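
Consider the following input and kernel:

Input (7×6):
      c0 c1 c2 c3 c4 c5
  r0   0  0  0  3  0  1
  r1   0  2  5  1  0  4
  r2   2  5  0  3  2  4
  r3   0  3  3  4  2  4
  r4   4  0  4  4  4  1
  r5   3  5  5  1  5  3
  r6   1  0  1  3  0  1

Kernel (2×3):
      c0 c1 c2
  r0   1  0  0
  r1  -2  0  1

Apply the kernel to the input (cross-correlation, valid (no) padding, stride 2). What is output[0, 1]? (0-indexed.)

The receptive field on the input at this output position is [0 3 0 / 5 1 0]. Elementwise product with the kernel and sum: 0·1 + 5·-2 + 0·1.

-10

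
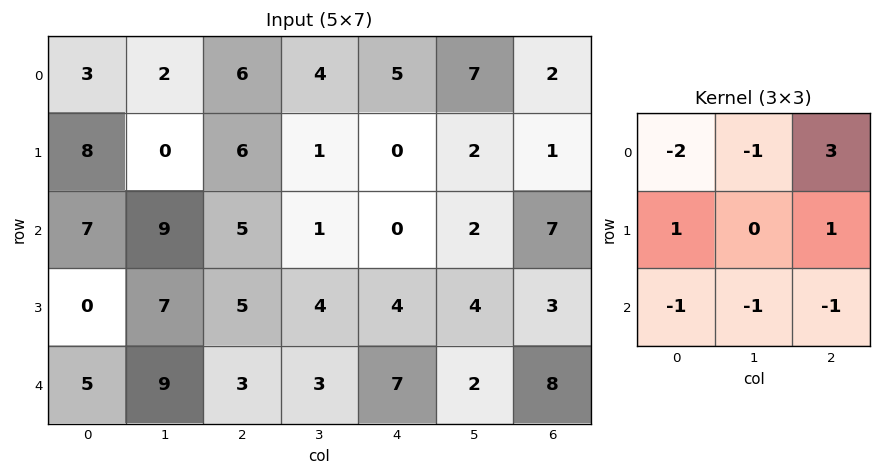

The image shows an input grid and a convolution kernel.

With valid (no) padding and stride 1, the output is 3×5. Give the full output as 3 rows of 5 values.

3 -12 -1 8 -19
2 -9 -21 -5 -3
-20 -24 -15 0 9

Output[0,0]: The receptive field on the input at this output position is [3 2 6 / 8 0 6 / 7 9 5]. Elementwise product with the kernel and sum: 3·-2 + 2·-1 + 6·3 + 8·1 + 6·1 + 7·-1 + 9·-1 + 5·-1.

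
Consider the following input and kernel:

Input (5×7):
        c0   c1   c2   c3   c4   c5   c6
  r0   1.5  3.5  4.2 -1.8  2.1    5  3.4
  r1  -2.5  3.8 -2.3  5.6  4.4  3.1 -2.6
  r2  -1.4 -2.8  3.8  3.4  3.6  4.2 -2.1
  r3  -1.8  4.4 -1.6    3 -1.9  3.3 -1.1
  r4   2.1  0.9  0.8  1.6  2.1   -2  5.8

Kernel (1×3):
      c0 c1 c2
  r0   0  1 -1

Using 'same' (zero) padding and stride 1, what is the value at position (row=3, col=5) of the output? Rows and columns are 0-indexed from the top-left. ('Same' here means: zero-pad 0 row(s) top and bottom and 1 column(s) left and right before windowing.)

The receptive field on the zero-padded input at this output position is [-1.9 3.3 -1.1]. Elementwise product with the kernel and sum: 3.3·1 + -1.1·-1.

4.4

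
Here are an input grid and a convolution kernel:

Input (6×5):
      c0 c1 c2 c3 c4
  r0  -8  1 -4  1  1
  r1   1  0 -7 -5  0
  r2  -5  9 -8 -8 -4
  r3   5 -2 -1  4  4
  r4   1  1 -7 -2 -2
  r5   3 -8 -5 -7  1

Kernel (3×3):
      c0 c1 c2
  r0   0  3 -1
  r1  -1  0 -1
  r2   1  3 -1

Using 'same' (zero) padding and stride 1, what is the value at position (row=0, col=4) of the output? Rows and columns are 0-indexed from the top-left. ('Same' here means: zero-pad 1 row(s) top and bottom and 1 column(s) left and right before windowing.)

-6

The receptive field on the zero-padded input at this output position is [0 0 0 / 1 1 0 / -5 0 0]. Elementwise product with the kernel and sum: 0·3 + 0·-1 + 1·-1 + 0·-1 + -5·1 + 0·3 + 0·-1.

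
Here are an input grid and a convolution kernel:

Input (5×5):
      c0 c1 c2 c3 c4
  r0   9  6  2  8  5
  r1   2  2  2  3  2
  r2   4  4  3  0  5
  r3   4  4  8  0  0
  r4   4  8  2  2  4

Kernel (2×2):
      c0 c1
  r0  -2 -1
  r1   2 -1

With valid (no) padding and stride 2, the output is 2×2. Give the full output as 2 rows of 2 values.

Output[0,0]: The receptive field on the input at this output position is [9 6 / 2 2]. Elementwise product with the kernel and sum: 9·-2 + 6·-1 + 2·2 + 2·-1.
Output[0,1]: The receptive field on the input at this output position is [2 8 / 2 3]. Elementwise product with the kernel and sum: 2·-2 + 8·-1 + 2·2 + 3·-1.

-22 -11
-8 10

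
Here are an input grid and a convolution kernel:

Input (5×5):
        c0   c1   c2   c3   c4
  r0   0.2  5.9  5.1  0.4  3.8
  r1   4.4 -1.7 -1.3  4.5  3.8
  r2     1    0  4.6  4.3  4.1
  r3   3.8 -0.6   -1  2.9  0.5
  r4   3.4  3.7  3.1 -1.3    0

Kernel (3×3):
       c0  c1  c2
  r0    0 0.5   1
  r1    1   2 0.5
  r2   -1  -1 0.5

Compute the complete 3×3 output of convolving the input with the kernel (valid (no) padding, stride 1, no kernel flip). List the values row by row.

Output[0,0]: The receptive field on the input at this output position is [0.2 5.9 5.1 / 4.4 -1.7 -1.3 / 1 0 4.6]. Elementwise product with the kernel and sum: 5.9·0.5 + 5.1·1 + 4.4·1 + -1.7·2 + -1.3·0.5 + 1·-1 + 0·-1 + 4.6·0.5.

9.7 -1.55 6.75
-2.55 18.25 19.65
1.15 -2 9.5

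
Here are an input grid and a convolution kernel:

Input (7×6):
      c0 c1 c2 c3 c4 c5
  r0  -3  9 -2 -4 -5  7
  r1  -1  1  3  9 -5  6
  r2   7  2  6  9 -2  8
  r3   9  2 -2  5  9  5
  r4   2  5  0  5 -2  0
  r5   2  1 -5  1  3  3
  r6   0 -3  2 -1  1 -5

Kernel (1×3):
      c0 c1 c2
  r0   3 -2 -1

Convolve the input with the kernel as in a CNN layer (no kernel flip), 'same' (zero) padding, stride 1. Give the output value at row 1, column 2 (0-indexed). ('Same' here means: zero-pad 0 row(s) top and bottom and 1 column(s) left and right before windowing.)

-12

The receptive field on the zero-padded input at this output position is [1 3 9]. Elementwise product with the kernel and sum: 1·3 + 3·-2 + 9·-1.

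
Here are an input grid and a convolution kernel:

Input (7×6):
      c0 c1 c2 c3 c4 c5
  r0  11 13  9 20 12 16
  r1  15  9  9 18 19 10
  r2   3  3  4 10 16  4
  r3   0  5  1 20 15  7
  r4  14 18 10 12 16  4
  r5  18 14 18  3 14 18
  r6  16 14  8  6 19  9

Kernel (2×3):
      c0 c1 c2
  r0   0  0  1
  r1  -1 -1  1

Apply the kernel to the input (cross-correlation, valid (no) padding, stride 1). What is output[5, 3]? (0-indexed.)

The receptive field on the input at this output position is [3 14 18 / 6 19 9]. Elementwise product with the kernel and sum: 18·1 + 6·-1 + 19·-1 + 9·1.

2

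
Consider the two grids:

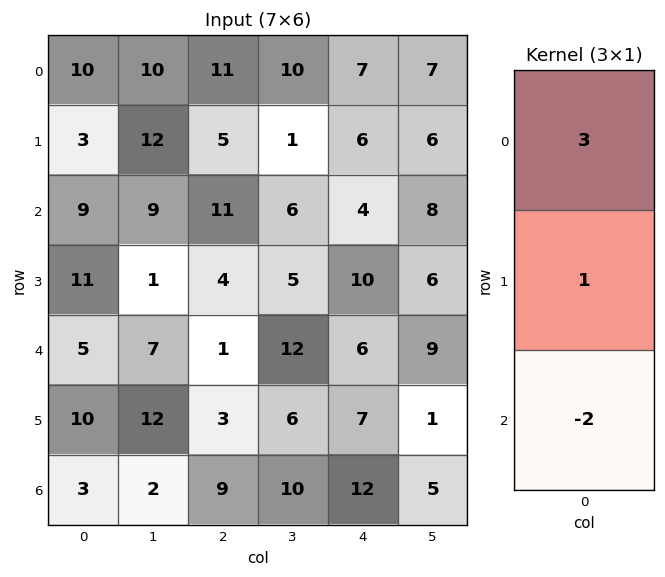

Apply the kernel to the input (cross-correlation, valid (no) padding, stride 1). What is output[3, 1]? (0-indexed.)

The receptive field on the input at this output position is [1 / 7 / 12]. Elementwise product with the kernel and sum: 1·3 + 7·1 + 12·-2.

-14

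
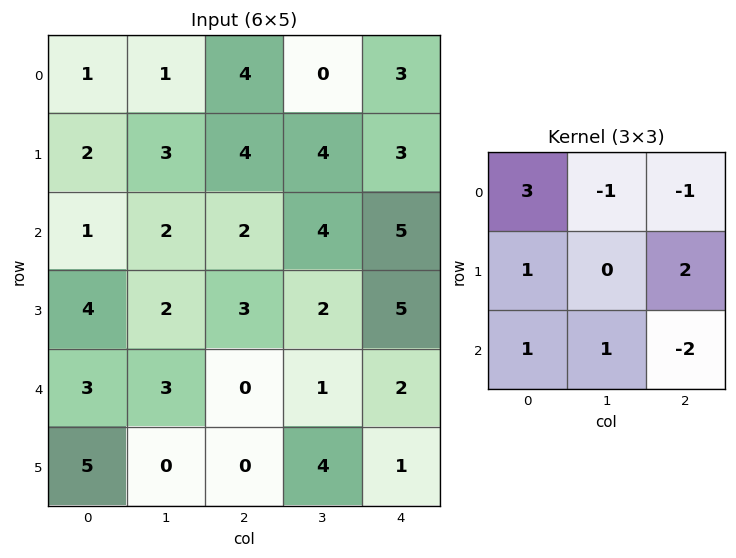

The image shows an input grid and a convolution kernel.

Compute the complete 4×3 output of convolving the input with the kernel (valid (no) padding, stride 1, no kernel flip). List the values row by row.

Output[0,0]: The receptive field on the input at this output position is [1 1 4 / 2 3 4 / 1 2 2]. Elementwise product with the kernel and sum: 1·3 + 1·-1 + 4·-1 + 2·1 + 4·2 + 1·1 + 2·1 + 2·-2.

7 6 15
4 12 12
15 7 7
15 -2 8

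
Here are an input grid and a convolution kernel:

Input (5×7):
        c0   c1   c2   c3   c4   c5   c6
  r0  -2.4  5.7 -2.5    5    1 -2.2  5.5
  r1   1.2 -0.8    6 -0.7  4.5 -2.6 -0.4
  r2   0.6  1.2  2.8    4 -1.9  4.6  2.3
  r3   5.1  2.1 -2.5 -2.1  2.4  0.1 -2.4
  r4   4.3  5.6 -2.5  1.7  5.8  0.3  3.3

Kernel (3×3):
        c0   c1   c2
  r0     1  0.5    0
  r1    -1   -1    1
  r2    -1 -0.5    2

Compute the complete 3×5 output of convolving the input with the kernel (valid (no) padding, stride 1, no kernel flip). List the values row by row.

Output[0,0]: The receptive field on the input at this output position is [-2.4 5.7 -2.5 / 1.2 -0.8 6 / 0.6 1.2 2.8]. Elementwise product with the kernel and sum: -2.4·1 + 5.7·0.5 + 1.2·-1 + -0.8·-1 + 6·1 + 0.6·-1 + 1.2·-0.5 + 2.8·2.

10.45 3.95 -9.4 5.25 1.8
-9.35 -2.85 5.3 5.15 -4.45
-20.6 -0.05 25.05 -1.15 -3.85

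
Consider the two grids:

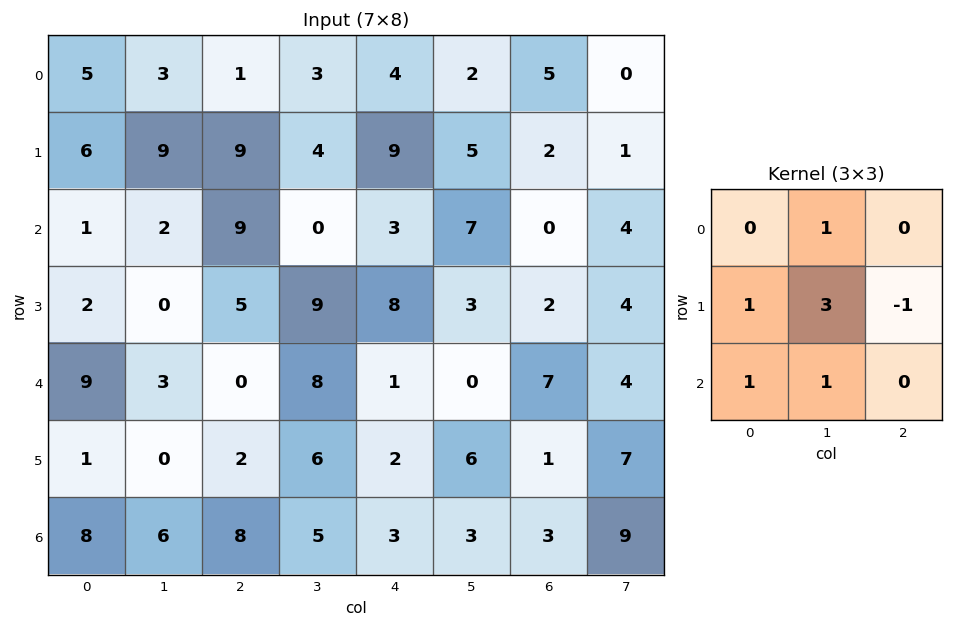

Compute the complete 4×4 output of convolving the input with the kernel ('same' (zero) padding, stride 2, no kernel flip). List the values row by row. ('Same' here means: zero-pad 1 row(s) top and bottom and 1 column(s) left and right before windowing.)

Output[0,0]: The receptive field on the zero-padded input at this output position is [0 0 0 / 0 5 3 / 0 6 9]. Elementwise product with the kernel and sum: 0·1 + 0·1 + 5·3 + 3·-1 + 0·1 + 6·1.
Output[0,1]: The receptive field on the zero-padded input at this output position is [0 0 0 / 3 1 3 / 9 9 4]. Elementwise product with the kernel and sum: 0·1 + 3·1 + 1·3 + 3·-1 + 9·1 + 9·1.

18 21 26 24
9 43 28 10
27 2 27 26
19 27 13 4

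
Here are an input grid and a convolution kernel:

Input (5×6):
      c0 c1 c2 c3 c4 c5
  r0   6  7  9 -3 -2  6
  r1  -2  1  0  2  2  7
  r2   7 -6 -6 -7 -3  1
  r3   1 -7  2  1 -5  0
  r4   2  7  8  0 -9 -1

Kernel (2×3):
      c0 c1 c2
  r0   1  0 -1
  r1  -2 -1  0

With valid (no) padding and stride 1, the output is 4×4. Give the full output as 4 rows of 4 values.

Output[0,0]: The receptive field on the input at this output position is [6 7 9 / -2 1 0]. Elementwise product with the kernel and sum: 6·1 + 9·-1 + -2·-2 + 1·-1.

0 8 9 -15
-10 17 17 12
18 13 -8 -5
-12 -30 -9 10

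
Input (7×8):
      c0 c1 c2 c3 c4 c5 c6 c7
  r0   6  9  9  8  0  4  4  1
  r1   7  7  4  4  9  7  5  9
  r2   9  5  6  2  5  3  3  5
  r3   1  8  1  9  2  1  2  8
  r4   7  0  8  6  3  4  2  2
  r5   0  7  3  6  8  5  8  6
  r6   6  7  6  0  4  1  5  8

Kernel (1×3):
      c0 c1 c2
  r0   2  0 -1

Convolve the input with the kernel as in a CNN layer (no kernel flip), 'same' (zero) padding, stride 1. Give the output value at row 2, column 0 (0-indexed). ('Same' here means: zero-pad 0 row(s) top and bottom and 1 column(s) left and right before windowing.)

The receptive field on the zero-padded input at this output position is [0 9 5]. Elementwise product with the kernel and sum: 0·2 + 5·-1.

-5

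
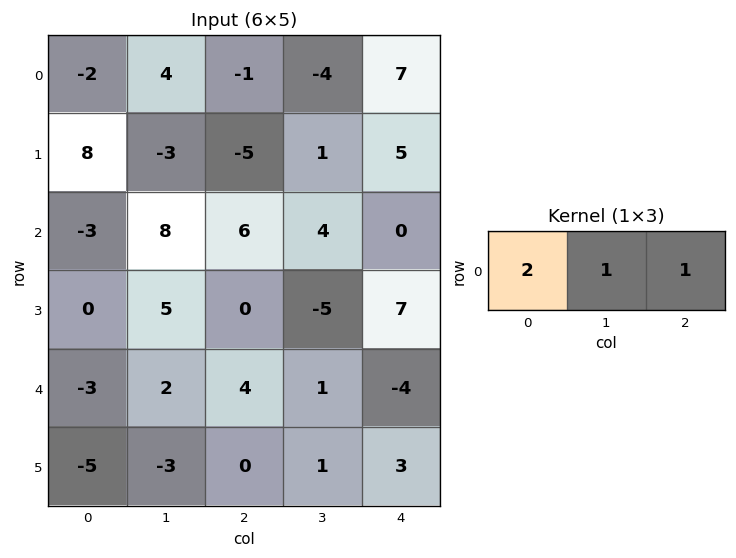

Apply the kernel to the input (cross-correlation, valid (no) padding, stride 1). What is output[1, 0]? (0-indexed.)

8

The receptive field on the input at this output position is [8 -3 -5]. Elementwise product with the kernel and sum: 8·2 + -3·1 + -5·1.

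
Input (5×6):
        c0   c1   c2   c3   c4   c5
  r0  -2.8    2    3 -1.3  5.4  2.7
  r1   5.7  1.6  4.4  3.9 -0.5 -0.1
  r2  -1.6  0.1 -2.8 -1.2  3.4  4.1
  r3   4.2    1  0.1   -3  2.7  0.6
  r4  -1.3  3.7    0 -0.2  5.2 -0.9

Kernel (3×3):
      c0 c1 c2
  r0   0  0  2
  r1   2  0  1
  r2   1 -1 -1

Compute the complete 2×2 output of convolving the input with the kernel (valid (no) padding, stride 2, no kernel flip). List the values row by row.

22.9 14.1
-2.1 4.7

Output[0,0]: The receptive field on the input at this output position is [-2.8 2 3 / 5.7 1.6 4.4 / -1.6 0.1 -2.8]. Elementwise product with the kernel and sum: 3·2 + 5.7·2 + 4.4·1 + -1.6·1 + 0.1·-1 + -2.8·-1.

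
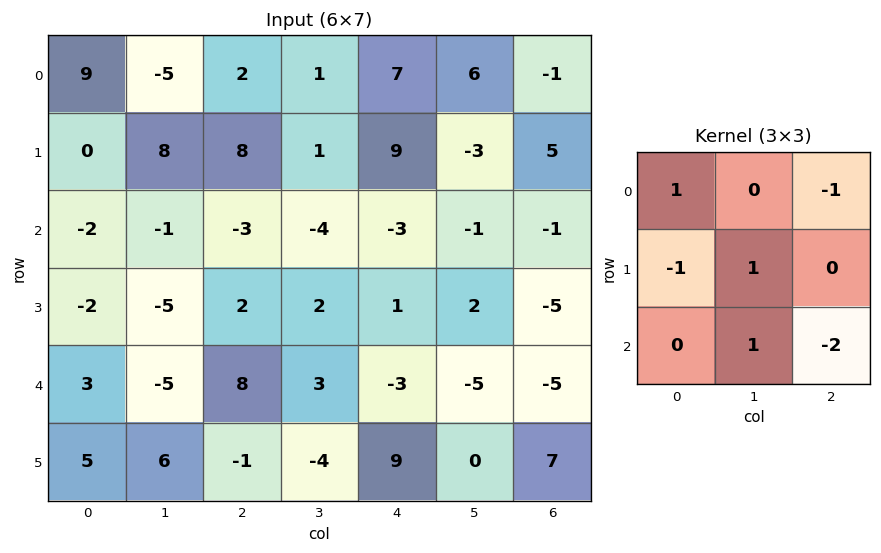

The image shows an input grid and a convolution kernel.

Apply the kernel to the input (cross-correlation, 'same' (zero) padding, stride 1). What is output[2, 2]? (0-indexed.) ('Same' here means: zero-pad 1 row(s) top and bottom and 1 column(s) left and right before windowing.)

The receptive field on the zero-padded input at this output position is [8 8 1 / -1 -3 -4 / -5 2 2]. Elementwise product with the kernel and sum: 8·1 + 1·-1 + -1·-1 + -3·1 + 2·1 + 2·-2.

3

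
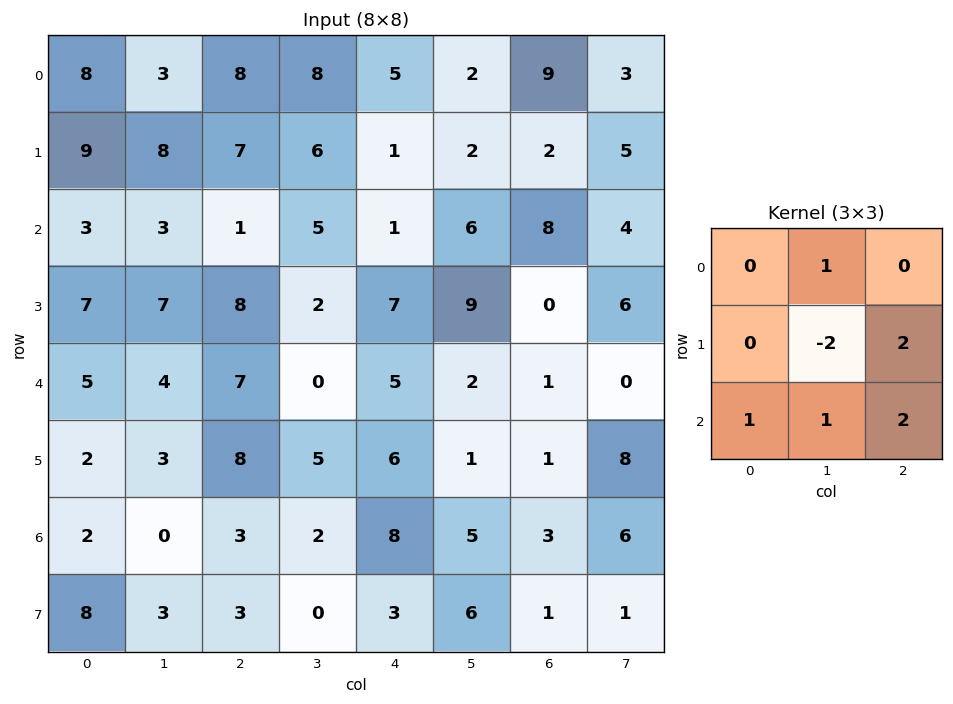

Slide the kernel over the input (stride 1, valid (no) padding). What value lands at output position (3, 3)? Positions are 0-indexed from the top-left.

14

The receptive field on the input at this output position is [2 7 9 / 0 5 2 / 5 6 1]. Elementwise product with the kernel and sum: 7·1 + 5·-2 + 2·2 + 5·1 + 6·1 + 1·2.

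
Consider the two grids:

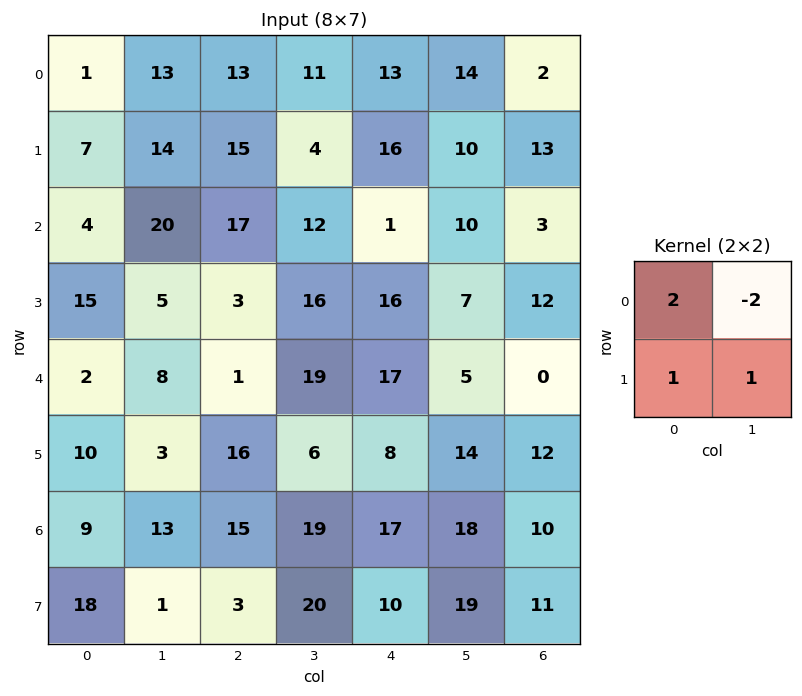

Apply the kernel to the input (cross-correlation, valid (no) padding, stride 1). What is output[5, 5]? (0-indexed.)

The receptive field on the input at this output position is [14 12 / 18 10]. Elementwise product with the kernel and sum: 14·2 + 12·-2 + 18·1 + 10·1.

32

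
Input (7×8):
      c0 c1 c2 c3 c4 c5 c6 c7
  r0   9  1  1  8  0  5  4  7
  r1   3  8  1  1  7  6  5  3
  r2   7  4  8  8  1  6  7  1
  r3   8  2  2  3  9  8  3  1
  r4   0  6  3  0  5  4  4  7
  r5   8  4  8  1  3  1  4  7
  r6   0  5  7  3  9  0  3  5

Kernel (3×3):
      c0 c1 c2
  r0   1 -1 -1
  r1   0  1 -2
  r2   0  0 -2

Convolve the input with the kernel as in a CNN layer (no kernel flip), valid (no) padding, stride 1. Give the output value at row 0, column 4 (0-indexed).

The receptive field on the input at this output position is [0 5 4 / 7 6 5 / 1 6 7]. Elementwise product with the kernel and sum: 0·1 + 5·-1 + 4·-1 + 6·1 + 5·-2 + 7·-2.

-27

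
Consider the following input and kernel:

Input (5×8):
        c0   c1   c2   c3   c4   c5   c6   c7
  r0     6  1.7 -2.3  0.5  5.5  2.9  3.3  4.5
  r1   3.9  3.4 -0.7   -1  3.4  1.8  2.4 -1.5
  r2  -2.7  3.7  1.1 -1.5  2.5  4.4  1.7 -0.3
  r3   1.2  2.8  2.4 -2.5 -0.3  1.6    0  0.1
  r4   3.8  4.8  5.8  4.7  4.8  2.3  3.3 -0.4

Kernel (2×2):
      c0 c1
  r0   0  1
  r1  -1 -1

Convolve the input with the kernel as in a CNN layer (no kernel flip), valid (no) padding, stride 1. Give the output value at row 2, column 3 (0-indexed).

The receptive field on the input at this output position is [-1.5 2.5 / -2.5 -0.3]. Elementwise product with the kernel and sum: 2.5·1 + -2.5·-1 + -0.3·-1.

5.3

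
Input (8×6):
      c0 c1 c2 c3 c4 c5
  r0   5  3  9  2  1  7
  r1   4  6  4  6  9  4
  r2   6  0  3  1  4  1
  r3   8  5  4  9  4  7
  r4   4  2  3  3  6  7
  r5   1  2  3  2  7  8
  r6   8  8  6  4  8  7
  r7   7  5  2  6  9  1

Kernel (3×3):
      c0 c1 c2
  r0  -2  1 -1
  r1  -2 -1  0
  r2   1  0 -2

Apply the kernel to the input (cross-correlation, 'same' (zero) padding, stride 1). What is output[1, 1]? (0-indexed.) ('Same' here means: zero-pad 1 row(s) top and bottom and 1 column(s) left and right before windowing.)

-30

The receptive field on the zero-padded input at this output position is [5 3 9 / 4 6 4 / 6 0 3]. Elementwise product with the kernel and sum: 5·-2 + 3·1 + 9·-1 + 4·-2 + 6·-1 + 6·1 + 3·-2.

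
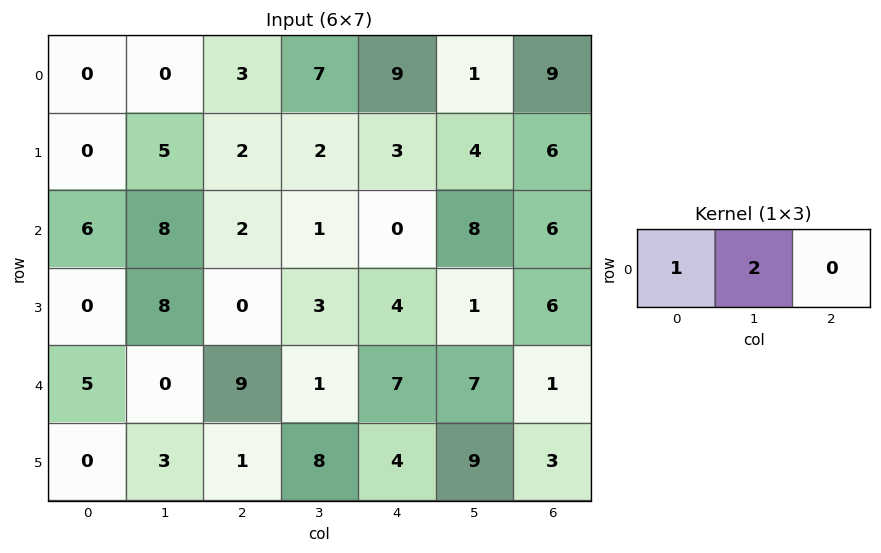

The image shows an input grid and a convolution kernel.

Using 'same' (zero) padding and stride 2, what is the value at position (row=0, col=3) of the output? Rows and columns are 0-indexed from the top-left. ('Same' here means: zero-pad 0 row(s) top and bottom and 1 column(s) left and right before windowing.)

19

The receptive field on the zero-padded input at this output position is [1 9 0]. Elementwise product with the kernel and sum: 1·1 + 9·2.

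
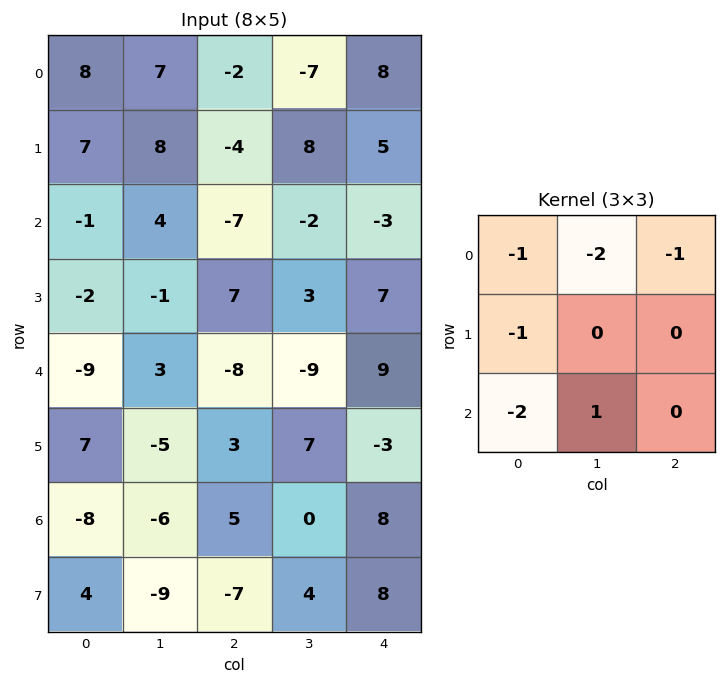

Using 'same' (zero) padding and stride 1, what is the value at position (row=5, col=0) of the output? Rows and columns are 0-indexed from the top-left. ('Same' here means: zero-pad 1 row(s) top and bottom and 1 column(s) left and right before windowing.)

7

The receptive field on the zero-padded input at this output position is [0 -9 3 / 0 7 -5 / 0 -8 -6]. Elementwise product with the kernel and sum: 0·-1 + -9·-2 + 3·-1 + 0·-1 + 0·-2 + -8·1.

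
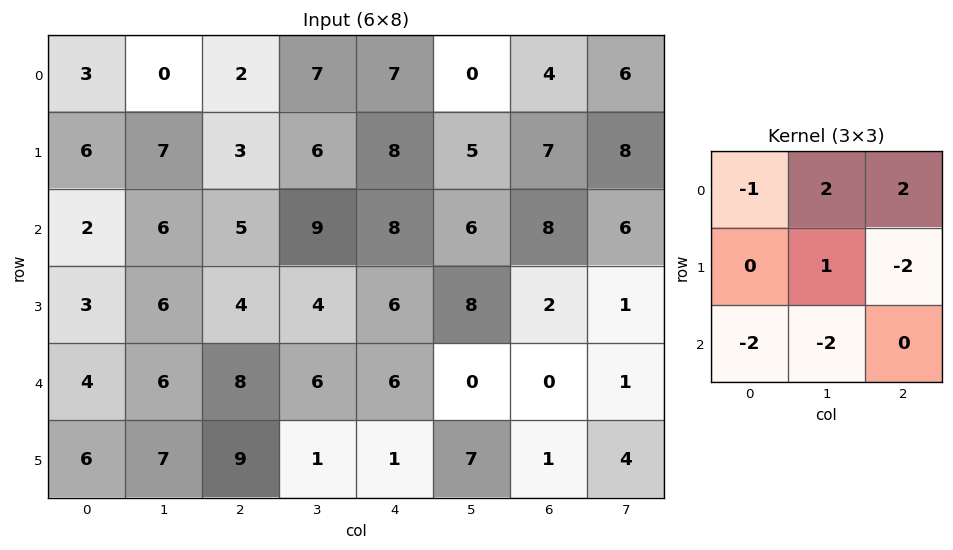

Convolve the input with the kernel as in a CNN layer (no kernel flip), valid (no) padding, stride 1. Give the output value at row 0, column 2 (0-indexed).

-12

The receptive field on the input at this output position is [2 7 7 / 3 6 8 / 5 9 8]. Elementwise product with the kernel and sum: 2·-1 + 7·2 + 7·2 + 6·1 + 8·-2 + 5·-2 + 9·-2.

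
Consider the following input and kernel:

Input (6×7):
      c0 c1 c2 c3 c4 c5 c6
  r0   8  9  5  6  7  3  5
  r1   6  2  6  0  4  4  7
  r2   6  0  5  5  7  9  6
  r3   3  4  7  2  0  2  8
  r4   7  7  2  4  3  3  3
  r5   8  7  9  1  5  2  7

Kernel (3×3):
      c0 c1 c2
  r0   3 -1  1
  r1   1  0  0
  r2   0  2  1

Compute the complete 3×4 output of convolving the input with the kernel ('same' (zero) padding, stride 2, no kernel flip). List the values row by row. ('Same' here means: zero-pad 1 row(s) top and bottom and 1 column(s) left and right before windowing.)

Output[0,0]: The receptive field on the zero-padded input at this output position is [0 0 0 / 0 8 9 / 0 6 2]. Elementwise product with the kernel and sum: 0·3 + 0·-1 + 0·1 + 0·1 + 6·2 + 2·1.

14 21 18 17
6 16 7 30
24 33 24 15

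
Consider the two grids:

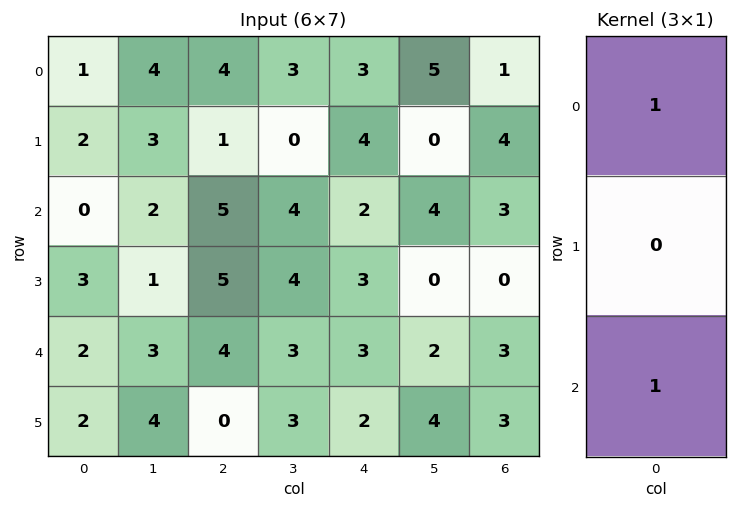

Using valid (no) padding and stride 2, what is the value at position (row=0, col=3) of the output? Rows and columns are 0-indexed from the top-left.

The receptive field on the input at this output position is [1 / 4 / 3]. Elementwise product with the kernel and sum: 1·1 + 3·1.

4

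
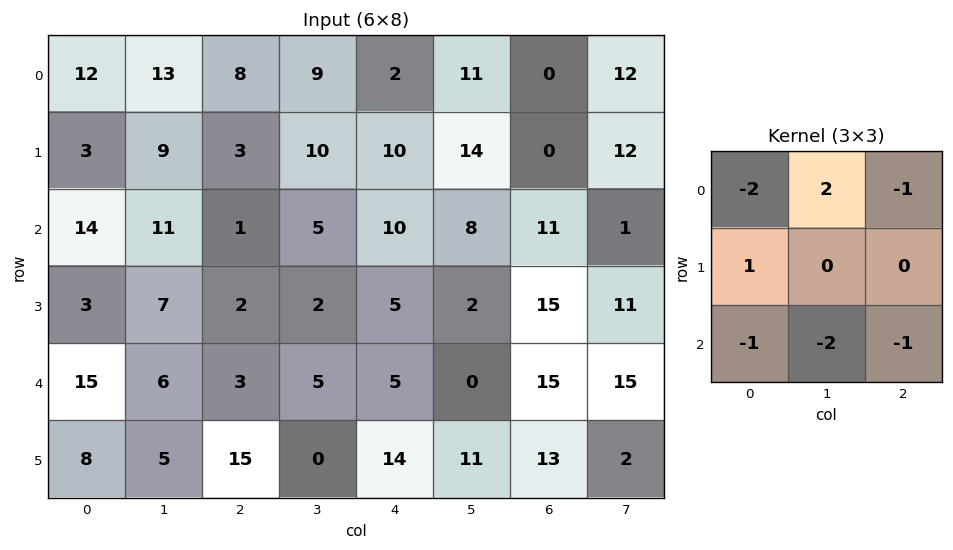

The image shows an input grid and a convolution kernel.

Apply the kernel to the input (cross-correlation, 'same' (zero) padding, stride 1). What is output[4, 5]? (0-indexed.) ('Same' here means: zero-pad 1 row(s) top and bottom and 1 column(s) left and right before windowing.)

The receptive field on the zero-padded input at this output position is [5 2 15 / 5 0 15 / 14 11 13]. Elementwise product with the kernel and sum: 5·-2 + 2·2 + 15·-1 + 5·1 + 14·-1 + 11·-2 + 13·-1.

-65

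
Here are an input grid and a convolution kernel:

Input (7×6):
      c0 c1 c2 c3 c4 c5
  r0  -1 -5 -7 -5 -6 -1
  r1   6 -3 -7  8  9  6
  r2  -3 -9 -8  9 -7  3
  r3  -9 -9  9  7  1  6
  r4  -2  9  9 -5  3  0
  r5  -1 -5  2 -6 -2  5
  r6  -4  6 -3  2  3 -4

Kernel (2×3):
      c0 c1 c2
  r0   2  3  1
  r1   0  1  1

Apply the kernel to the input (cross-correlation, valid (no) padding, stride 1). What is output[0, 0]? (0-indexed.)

The receptive field on the input at this output position is [-1 -5 -7 / 6 -3 -7]. Elementwise product with the kernel and sum: -1·2 + -5·3 + -7·1 + -3·1 + -7·1.

-34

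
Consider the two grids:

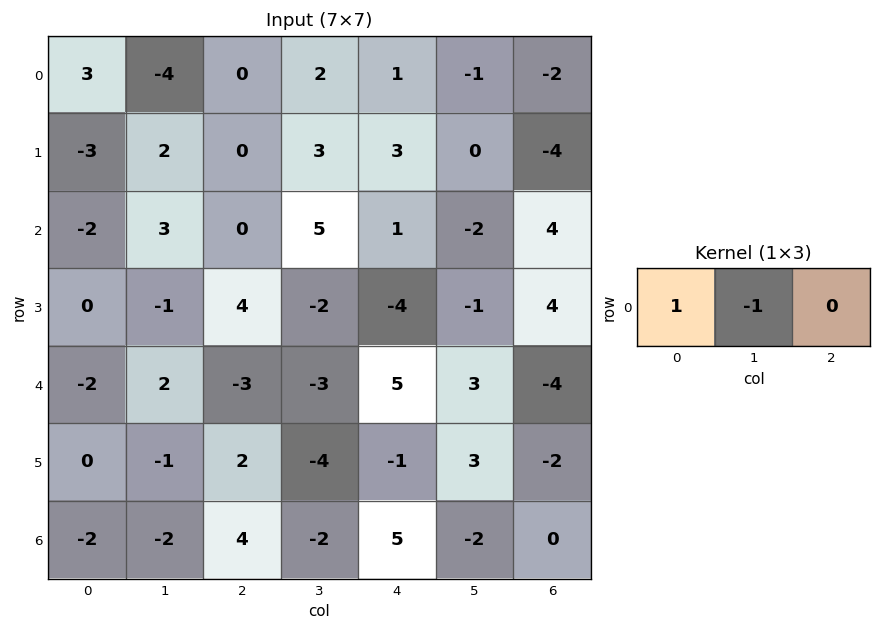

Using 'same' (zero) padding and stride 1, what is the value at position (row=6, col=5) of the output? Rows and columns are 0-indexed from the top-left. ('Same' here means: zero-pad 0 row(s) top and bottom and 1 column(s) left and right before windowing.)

The receptive field on the zero-padded input at this output position is [5 -2 0]. Elementwise product with the kernel and sum: 5·1 + -2·-1.

7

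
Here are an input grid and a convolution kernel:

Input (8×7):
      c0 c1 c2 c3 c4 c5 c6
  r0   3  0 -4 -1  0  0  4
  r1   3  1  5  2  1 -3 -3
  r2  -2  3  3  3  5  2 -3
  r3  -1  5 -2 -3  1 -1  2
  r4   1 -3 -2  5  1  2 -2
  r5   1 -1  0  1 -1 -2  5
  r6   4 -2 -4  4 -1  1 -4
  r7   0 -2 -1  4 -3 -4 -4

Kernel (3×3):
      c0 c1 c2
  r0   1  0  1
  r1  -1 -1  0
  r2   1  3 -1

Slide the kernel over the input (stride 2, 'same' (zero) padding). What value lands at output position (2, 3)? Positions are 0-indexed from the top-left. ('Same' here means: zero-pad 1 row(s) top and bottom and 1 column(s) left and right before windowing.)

The receptive field on the zero-padded input at this output position is [-1 2 0 / 2 -2 0 / -2 5 0]. Elementwise product with the kernel and sum: -1·1 + 0·1 + 2·-1 + -2·-1 + -2·1 + 5·3 + 0·-1.

12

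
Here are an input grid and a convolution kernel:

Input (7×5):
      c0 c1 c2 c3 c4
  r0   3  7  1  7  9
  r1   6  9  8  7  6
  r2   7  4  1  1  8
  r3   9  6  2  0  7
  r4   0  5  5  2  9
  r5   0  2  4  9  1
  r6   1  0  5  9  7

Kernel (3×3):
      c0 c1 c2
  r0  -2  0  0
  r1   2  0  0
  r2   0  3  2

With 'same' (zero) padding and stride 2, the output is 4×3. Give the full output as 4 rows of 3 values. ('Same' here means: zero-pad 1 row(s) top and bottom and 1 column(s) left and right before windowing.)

36 52 32
39 -4 9
4 28 7
0 -4 0

Output[0,0]: The receptive field on the zero-padded input at this output position is [0 0 0 / 0 3 7 / 0 6 9]. Elementwise product with the kernel and sum: 0·-2 + 0·2 + 6·3 + 9·2.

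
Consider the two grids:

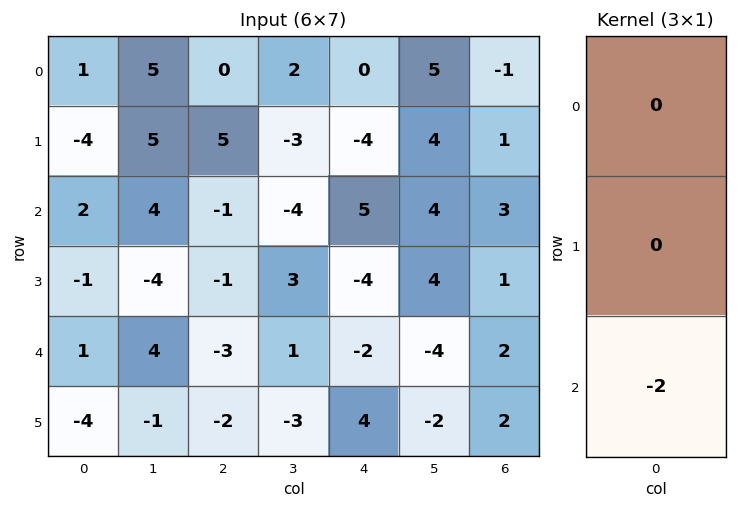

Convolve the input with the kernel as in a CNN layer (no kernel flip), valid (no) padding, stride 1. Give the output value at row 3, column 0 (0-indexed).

8

The receptive field on the input at this output position is [-1 / 1 / -4]. Elementwise product with the kernel and sum: -4·-2.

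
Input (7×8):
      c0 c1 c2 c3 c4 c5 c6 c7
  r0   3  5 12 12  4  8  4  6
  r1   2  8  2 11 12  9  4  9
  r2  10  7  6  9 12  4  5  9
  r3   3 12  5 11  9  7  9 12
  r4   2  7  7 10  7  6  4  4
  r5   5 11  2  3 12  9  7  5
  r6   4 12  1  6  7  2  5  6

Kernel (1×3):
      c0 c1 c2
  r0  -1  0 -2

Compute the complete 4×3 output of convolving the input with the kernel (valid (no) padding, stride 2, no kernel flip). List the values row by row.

-27 -20 -12
-22 -30 -22
-16 -21 -15
-6 -15 -17

Output[0,0]: The receptive field on the input at this output position is [3 5 12]. Elementwise product with the kernel and sum: 3·-1 + 12·-2.
Output[0,1]: The receptive field on the input at this output position is [12 12 4]. Elementwise product with the kernel and sum: 12·-1 + 4·-2.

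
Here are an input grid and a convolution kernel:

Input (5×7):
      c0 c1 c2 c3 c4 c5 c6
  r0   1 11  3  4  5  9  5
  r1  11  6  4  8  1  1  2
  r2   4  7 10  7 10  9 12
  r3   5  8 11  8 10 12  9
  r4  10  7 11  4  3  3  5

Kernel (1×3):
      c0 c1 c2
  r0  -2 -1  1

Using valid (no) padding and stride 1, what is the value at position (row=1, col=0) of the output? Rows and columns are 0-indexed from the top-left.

The receptive field on the input at this output position is [11 6 4]. Elementwise product with the kernel and sum: 11·-2 + 6·-1 + 4·1.

-24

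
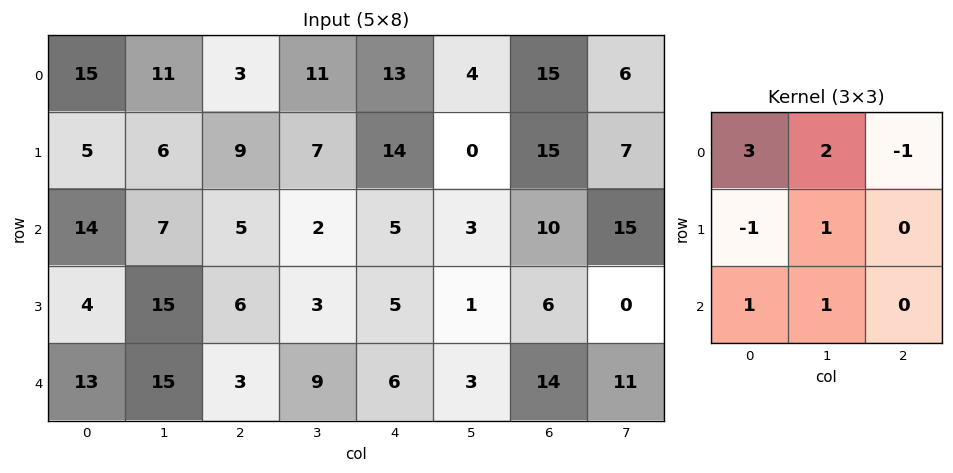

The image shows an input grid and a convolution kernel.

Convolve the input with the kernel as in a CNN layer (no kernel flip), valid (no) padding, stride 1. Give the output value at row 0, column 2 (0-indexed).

The receptive field on the input at this output position is [3 11 13 / 9 7 14 / 5 2 5]. Elementwise product with the kernel and sum: 3·3 + 11·2 + 13·-1 + 9·-1 + 7·1 + 5·1 + 2·1.

23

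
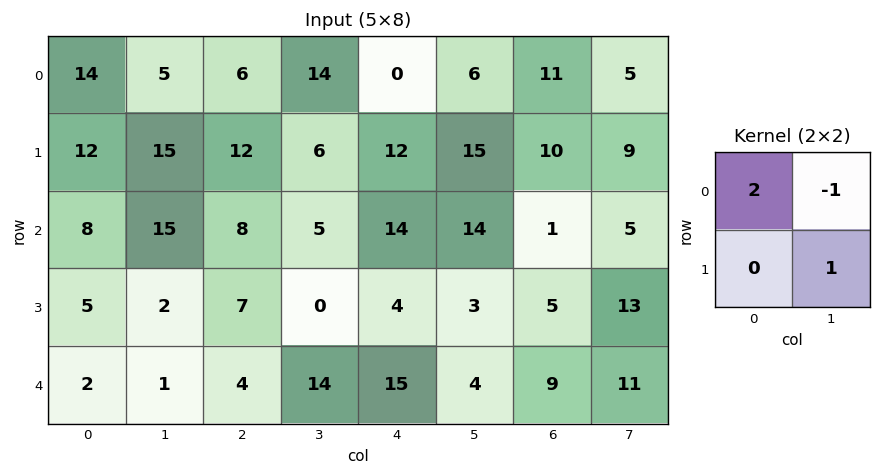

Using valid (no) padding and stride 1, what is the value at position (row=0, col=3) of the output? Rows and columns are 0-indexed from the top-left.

The receptive field on the input at this output position is [14 0 / 6 12]. Elementwise product with the kernel and sum: 14·2 + 0·-1 + 12·1.

40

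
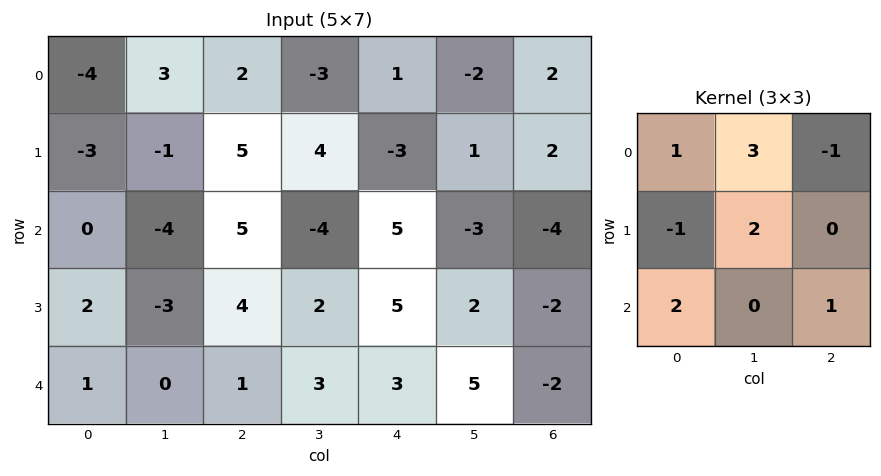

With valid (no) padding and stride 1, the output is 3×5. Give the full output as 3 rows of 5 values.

Output[0,0]: The receptive field on the input at this output position is [-4 3 2 / -3 -1 5 / 0 -4 5]. Elementwise product with the kernel and sum: -4·1 + 3·3 + 2·-1 + -3·-1 + -1·2 + 0·2 + 5·1.
Output[0,1]: The receptive field on the input at this output position is [3 2 -3 / -1 5 4 / -4 5 -4]. Elementwise product with the kernel and sum: 3·1 + 2·3 + -3·-1 + -1·-1 + 5·2 + -4·2 + -4·1.

9 11 10 -19 4
-11 20 20 14 -5
-22 29 -7 33 3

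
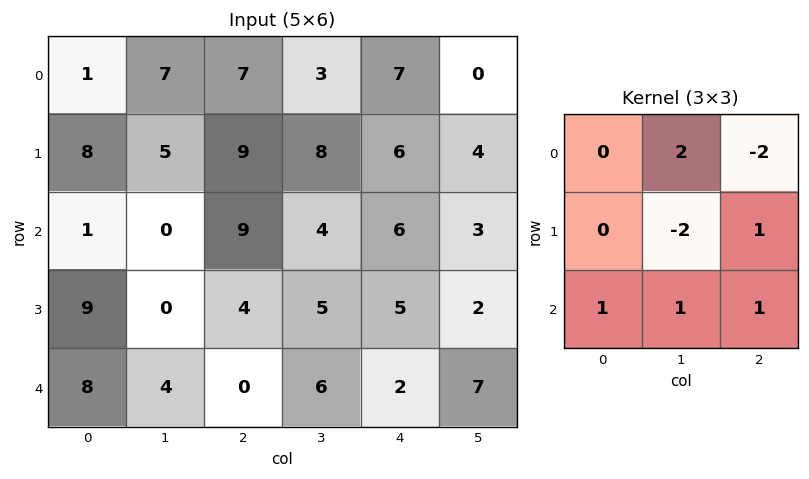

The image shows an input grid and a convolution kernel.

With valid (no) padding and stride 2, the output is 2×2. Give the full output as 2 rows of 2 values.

Output[0,0]: The receptive field on the input at this output position is [1 7 7 / 8 5 9 / 1 0 9]. Elementwise product with the kernel and sum: 7·2 + 7·-2 + 5·-2 + 9·1 + 1·1 + 0·1 + 9·1.

9 1
-2 -1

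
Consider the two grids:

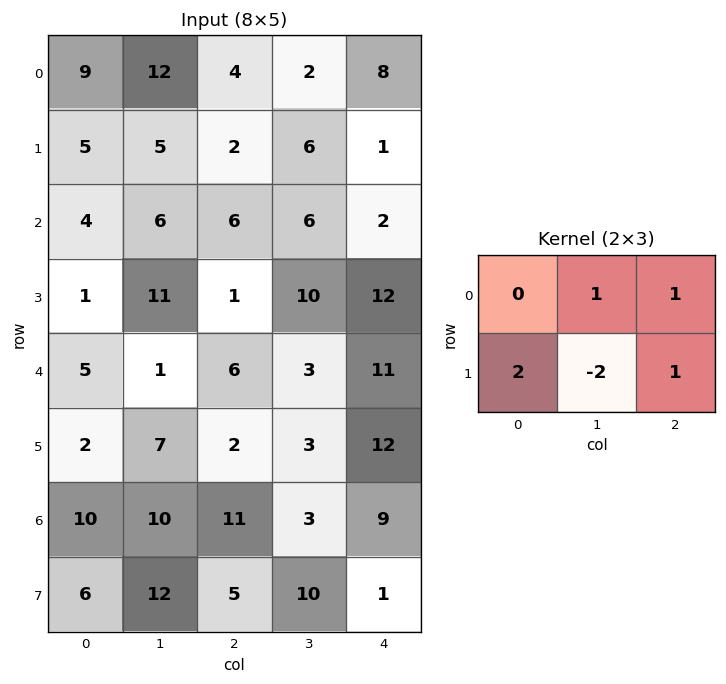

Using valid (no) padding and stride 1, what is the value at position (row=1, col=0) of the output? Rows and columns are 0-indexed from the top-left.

The receptive field on the input at this output position is [5 5 2 / 4 6 6]. Elementwise product with the kernel and sum: 5·1 + 2·1 + 4·2 + 6·-2 + 6·1.

9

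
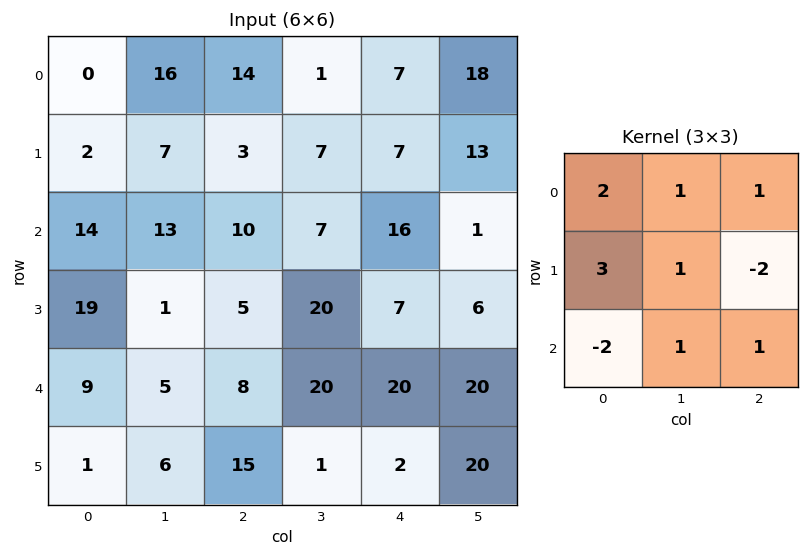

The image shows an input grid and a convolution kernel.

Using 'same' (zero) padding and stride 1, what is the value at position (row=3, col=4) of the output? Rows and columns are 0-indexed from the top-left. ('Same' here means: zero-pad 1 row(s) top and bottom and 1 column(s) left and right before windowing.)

The receptive field on the zero-padded input at this output position is [7 16 1 / 20 7 6 / 20 20 20]. Elementwise product with the kernel and sum: 7·2 + 16·1 + 1·1 + 20·3 + 7·1 + 6·-2 + 20·-2 + 20·1 + 20·1.

86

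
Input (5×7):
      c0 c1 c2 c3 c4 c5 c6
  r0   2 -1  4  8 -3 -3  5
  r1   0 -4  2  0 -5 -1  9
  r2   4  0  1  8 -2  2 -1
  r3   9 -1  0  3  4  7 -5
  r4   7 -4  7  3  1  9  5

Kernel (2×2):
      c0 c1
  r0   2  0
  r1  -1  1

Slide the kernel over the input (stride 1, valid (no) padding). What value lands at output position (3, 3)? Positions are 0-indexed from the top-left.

4

The receptive field on the input at this output position is [3 4 / 3 1]. Elementwise product with the kernel and sum: 3·2 + 3·-1 + 1·1.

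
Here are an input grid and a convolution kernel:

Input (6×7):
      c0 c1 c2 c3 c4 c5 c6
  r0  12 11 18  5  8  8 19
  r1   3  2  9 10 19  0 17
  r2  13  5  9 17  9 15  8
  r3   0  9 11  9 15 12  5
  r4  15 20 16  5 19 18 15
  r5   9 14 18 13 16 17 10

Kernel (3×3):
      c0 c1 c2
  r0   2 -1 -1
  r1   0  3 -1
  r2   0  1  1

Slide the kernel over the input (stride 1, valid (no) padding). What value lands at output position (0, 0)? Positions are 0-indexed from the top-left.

The receptive field on the input at this output position is [12 11 18 / 3 2 9 / 13 5 9]. Elementwise product with the kernel and sum: 12·2 + 11·-1 + 18·-1 + 2·3 + 9·-1 + 5·1 + 9·1.

6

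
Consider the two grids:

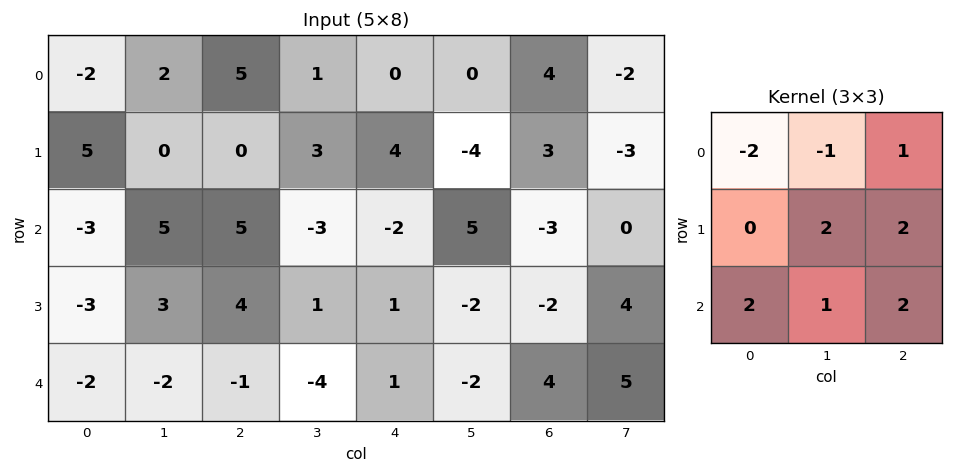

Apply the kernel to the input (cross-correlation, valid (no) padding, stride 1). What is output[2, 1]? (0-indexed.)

The receptive field on the input at this output position is [5 5 -3 / 3 4 1 / -2 -1 -4]. Elementwise product with the kernel and sum: 5·-2 + 5·-1 + -3·1 + 4·2 + 1·2 + -2·2 + -1·1 + -4·2.

-21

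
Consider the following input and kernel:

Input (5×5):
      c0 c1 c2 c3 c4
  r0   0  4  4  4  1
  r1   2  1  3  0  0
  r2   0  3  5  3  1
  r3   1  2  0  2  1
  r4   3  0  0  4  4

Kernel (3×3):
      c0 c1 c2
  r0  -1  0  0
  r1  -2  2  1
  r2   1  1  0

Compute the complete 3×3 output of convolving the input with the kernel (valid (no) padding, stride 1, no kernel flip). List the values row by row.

Output[0,0]: The receptive field on the input at this output position is [0 4 4 / 2 1 3 / 0 3 5]. Elementwise product with the kernel and sum: 0·-1 + 2·-2 + 1·2 + 3·1 + 0·1 + 3·1.

4 8 -2
12 8 -4
5 -5 4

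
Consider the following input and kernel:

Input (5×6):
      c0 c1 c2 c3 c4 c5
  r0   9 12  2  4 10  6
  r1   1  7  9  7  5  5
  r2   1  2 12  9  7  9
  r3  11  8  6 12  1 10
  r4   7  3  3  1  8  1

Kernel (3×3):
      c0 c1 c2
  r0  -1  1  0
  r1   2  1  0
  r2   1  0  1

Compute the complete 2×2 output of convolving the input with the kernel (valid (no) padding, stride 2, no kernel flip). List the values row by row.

25 46
41 32

Output[0,0]: The receptive field on the input at this output position is [9 12 2 / 1 7 9 / 1 2 12]. Elementwise product with the kernel and sum: 9·-1 + 12·1 + 1·2 + 7·1 + 1·1 + 12·1.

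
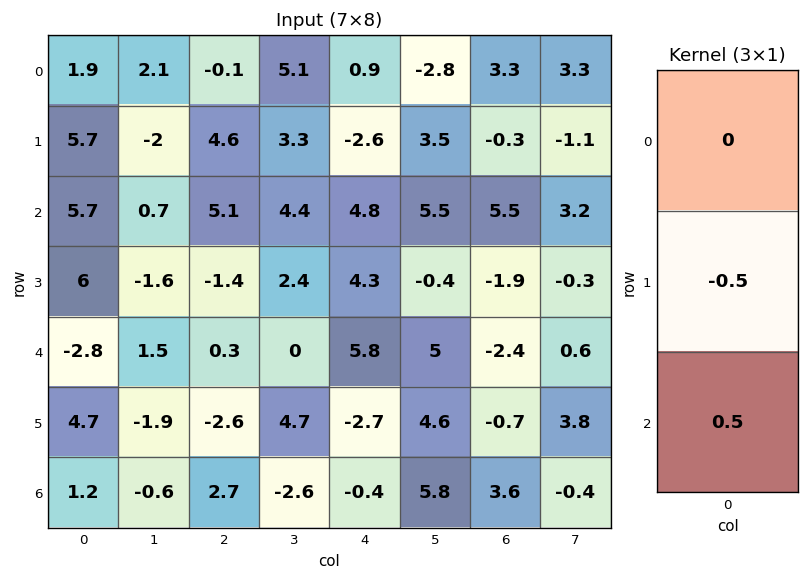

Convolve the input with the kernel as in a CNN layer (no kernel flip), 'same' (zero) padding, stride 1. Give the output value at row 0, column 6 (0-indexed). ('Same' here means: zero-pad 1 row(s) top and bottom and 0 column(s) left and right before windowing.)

The receptive field on the zero-padded input at this output position is [0 / 3.3 / -0.3]. Elementwise product with the kernel and sum: 3.3·-0.5 + -0.3·0.5.

-1.8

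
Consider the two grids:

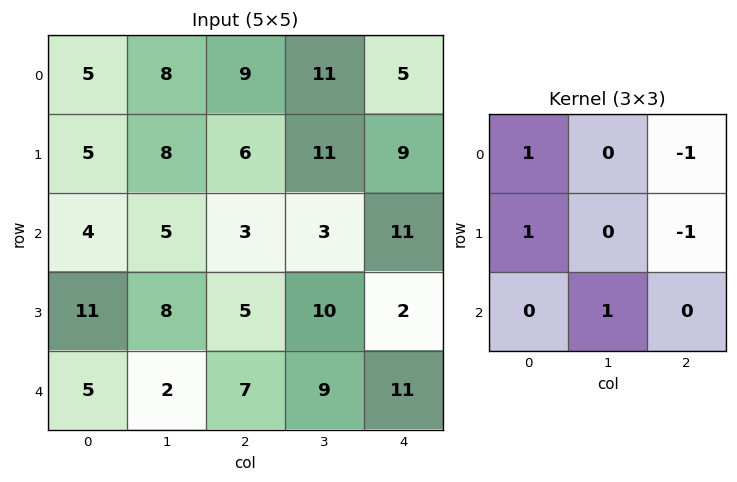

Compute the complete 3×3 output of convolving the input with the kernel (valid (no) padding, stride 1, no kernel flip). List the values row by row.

Output[0,0]: The receptive field on the input at this output position is [5 8 9 / 5 8 6 / 4 5 3]. Elementwise product with the kernel and sum: 5·1 + 9·-1 + 5·1 + 6·-1 + 5·1.
Output[0,1]: The receptive field on the input at this output position is [8 9 11 / 8 6 11 / 5 3 3]. Elementwise product with the kernel and sum: 8·1 + 11·-1 + 8·1 + 11·-1 + 3·1.

0 -3 4
8 4 -1
9 7 4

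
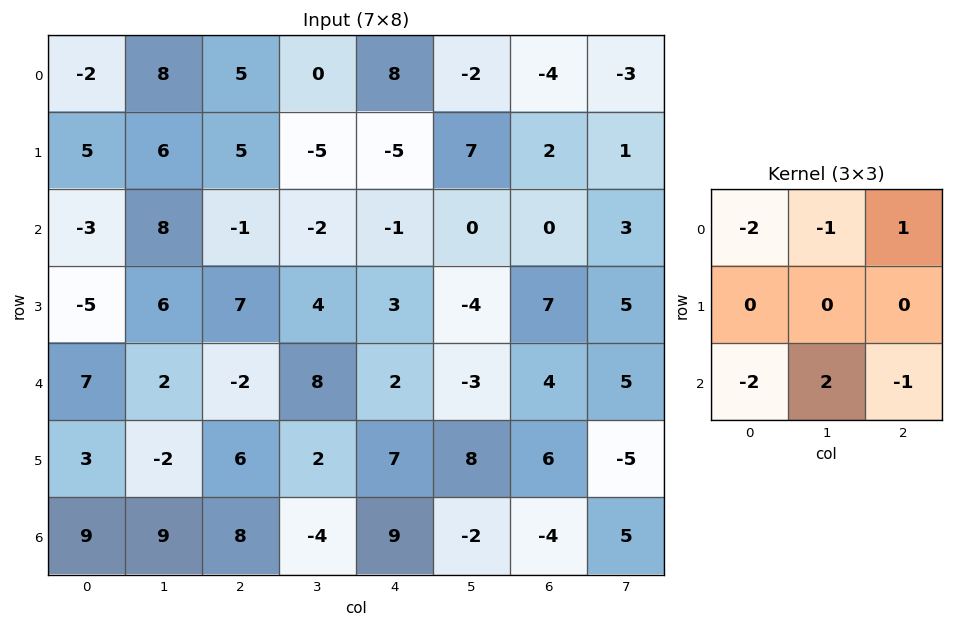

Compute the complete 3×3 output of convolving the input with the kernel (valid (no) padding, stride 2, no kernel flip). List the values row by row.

24 -3 -16
-11 21 -12
-26 -35 -15

Output[0,0]: The receptive field on the input at this output position is [-2 8 5 / 5 6 5 / -3 8 -1]. Elementwise product with the kernel and sum: -2·-2 + 8·-1 + 5·1 + -3·-2 + 8·2 + -1·-1.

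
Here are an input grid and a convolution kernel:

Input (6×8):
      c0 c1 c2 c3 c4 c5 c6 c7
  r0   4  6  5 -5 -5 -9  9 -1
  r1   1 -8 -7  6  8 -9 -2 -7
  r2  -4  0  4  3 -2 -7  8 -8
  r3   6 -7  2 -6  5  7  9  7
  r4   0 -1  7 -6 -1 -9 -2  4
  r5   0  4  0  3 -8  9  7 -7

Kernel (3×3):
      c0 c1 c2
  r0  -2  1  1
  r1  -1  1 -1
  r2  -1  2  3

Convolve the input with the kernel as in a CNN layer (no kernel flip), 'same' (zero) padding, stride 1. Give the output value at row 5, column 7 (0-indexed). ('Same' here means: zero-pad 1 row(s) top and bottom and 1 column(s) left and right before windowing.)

The receptive field on the zero-padded input at this output position is [-2 4 0 / 7 -7 0 / 0 0 0]. Elementwise product with the kernel and sum: -2·-2 + 4·1 + 0·1 + 7·-1 + -7·1 + 0·-1 + 0·-1 + 0·2 + 0·3.

-6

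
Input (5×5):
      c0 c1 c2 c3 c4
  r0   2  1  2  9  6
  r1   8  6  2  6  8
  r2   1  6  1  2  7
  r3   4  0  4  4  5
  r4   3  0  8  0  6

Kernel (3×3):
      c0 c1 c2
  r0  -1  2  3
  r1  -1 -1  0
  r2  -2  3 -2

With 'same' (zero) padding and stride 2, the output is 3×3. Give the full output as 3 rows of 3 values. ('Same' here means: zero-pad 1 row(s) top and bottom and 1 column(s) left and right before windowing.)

10 -21 -3
45 13 8
5 12 0

Output[0,0]: The receptive field on the zero-padded input at this output position is [0 0 0 / 0 2 1 / 0 8 6]. Elementwise product with the kernel and sum: 0·-1 + 0·2 + 0·3 + 0·-1 + 2·-1 + 0·-2 + 8·3 + 6·-2.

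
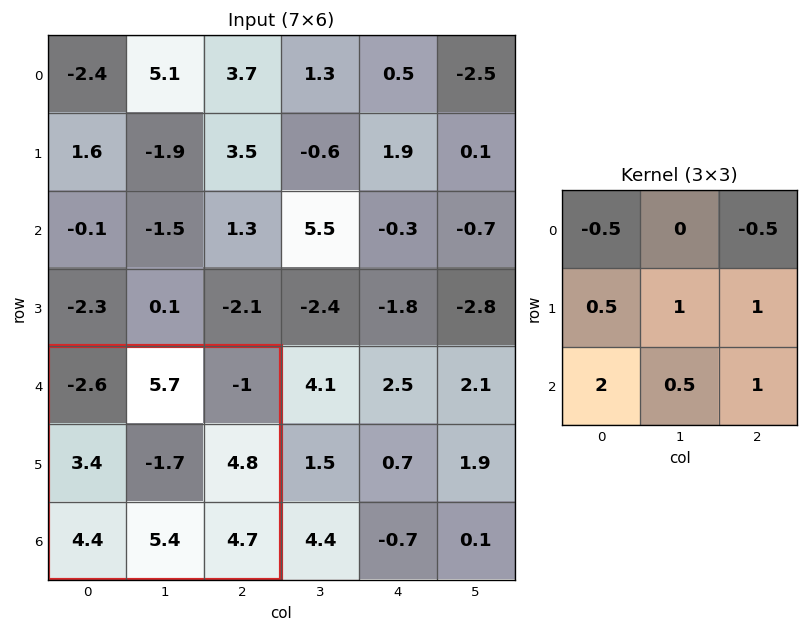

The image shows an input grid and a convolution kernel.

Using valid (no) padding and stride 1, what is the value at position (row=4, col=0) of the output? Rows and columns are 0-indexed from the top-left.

22.8

The receptive field on the input at this output position is [-2.6 5.7 -1 / 3.4 -1.7 4.8 / 4.4 5.4 4.7]. Elementwise product with the kernel and sum: -2.6·-0.5 + -1·-0.5 + 3.4·0.5 + -1.7·1 + 4.8·1 + 4.4·2 + 5.4·0.5 + 4.7·1.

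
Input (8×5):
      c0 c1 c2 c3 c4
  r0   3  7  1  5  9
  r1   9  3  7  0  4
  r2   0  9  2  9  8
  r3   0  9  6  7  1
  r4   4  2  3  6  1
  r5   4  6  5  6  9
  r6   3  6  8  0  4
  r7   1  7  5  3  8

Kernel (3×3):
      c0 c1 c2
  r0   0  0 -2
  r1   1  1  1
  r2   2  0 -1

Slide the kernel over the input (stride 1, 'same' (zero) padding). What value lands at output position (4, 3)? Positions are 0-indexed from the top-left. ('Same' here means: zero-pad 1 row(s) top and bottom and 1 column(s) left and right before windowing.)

The receptive field on the zero-padded input at this output position is [6 7 1 / 3 6 1 / 5 6 9]. Elementwise product with the kernel and sum: 1·-2 + 3·1 + 6·1 + 1·1 + 5·2 + 9·-1.

9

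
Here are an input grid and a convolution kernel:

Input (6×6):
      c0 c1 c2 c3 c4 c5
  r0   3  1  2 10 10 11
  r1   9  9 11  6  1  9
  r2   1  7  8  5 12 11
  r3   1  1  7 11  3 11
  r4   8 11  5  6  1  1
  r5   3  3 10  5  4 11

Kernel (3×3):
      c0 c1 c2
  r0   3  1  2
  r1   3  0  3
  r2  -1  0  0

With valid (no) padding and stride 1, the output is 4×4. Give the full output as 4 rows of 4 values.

Output[0,0]: The receptive field on the input at this output position is [3 1 2 / 9 9 11 / 1 7 8]. Elementwise product with the kernel and sum: 3·3 + 1·1 + 2·2 + 9·3 + 11·3 + 1·-1.

73 63 64 102
84 85 94 74
42 64 78 109
54 80 46 74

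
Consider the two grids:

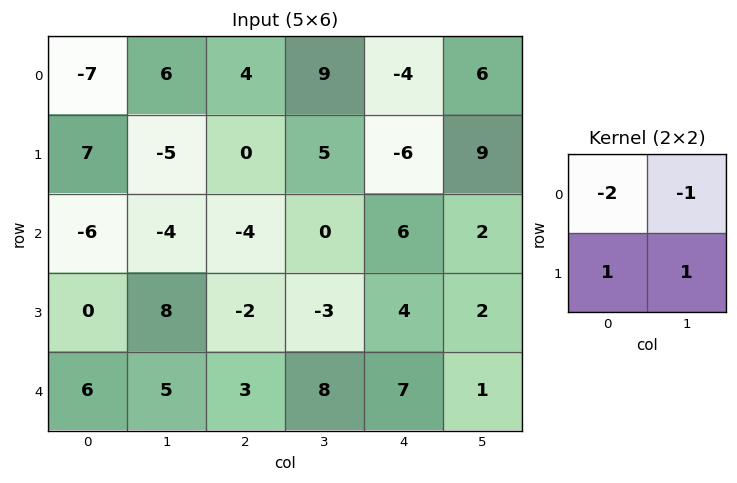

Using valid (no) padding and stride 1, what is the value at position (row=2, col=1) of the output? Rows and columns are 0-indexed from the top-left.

18

The receptive field on the input at this output position is [-4 -4 / 8 -2]. Elementwise product with the kernel and sum: -4·-2 + -4·-1 + 8·1 + -2·1.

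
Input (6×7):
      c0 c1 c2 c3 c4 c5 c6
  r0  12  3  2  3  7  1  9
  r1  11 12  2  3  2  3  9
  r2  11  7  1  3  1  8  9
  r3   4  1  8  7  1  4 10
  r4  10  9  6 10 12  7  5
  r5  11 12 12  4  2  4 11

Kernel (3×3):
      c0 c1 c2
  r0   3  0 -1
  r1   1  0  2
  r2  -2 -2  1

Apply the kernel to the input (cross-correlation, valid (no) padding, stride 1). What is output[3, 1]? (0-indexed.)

-19

The receptive field on the input at this output position is [1 8 7 / 9 6 10 / 12 12 4]. Elementwise product with the kernel and sum: 1·3 + 7·-1 + 9·1 + 10·2 + 12·-2 + 12·-2 + 4·1.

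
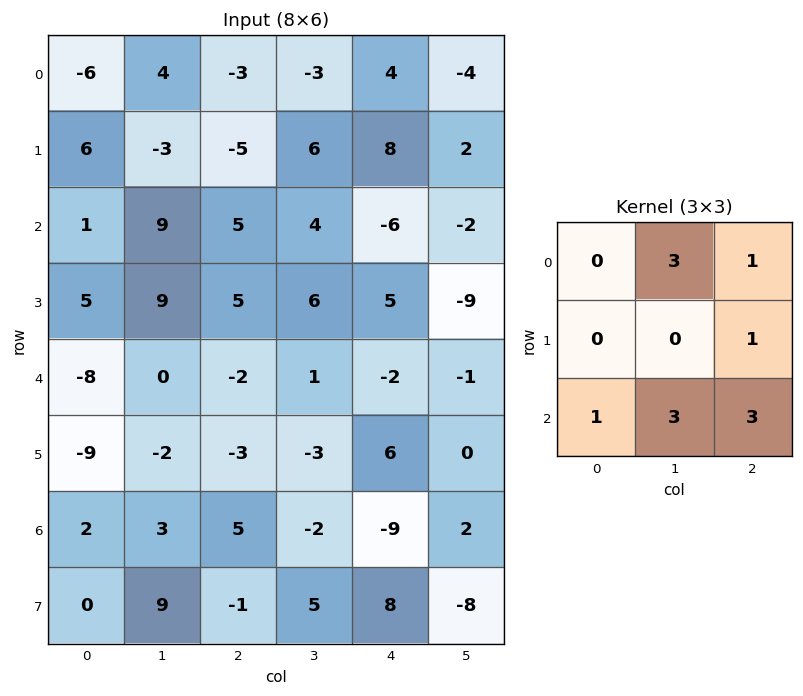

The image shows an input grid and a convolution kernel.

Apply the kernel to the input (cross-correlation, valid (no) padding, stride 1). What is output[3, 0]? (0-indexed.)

The receptive field on the input at this output position is [5 9 5 / -8 0 -2 / -9 -2 -3]. Elementwise product with the kernel and sum: 9·3 + 5·1 + -2·1 + -9·1 + -2·3 + -3·3.

6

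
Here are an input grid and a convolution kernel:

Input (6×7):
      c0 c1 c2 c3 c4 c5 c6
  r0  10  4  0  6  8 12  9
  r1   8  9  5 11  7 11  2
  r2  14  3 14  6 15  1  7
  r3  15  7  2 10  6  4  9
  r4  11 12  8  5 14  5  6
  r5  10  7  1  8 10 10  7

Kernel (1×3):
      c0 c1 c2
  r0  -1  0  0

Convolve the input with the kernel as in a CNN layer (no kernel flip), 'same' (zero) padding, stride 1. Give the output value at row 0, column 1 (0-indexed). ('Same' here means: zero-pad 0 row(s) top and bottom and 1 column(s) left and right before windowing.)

The receptive field on the zero-padded input at this output position is [10 4 0]. Elementwise product with the kernel and sum: 10·-1.

-10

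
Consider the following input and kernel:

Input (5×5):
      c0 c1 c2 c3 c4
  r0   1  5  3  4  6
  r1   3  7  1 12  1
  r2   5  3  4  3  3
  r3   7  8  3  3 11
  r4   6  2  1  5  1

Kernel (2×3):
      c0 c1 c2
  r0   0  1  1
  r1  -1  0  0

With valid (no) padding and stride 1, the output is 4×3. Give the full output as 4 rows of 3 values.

Output[0,0]: The receptive field on the input at this output position is [1 5 3 / 3 7 1]. Elementwise product with the kernel and sum: 5·1 + 3·1 + 3·-1.
Output[0,1]: The receptive field on the input at this output position is [5 3 4 / 7 1 12]. Elementwise product with the kernel and sum: 3·1 + 4·1 + 7·-1.

5 0 9
3 10 9
0 -1 3
5 4 13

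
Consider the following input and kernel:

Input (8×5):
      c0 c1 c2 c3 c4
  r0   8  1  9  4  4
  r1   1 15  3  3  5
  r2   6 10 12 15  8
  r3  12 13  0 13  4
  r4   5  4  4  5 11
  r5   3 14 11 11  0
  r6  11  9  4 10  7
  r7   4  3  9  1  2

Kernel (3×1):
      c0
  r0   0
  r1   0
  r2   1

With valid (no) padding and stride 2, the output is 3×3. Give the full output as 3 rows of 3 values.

6 12 8
5 4 11
11 4 7

Output[0,0]: The receptive field on the input at this output position is [8 / 1 / 6]. Elementwise product with the kernel and sum: 6·1.
Output[0,1]: The receptive field on the input at this output position is [9 / 3 / 12]. Elementwise product with the kernel and sum: 12·1.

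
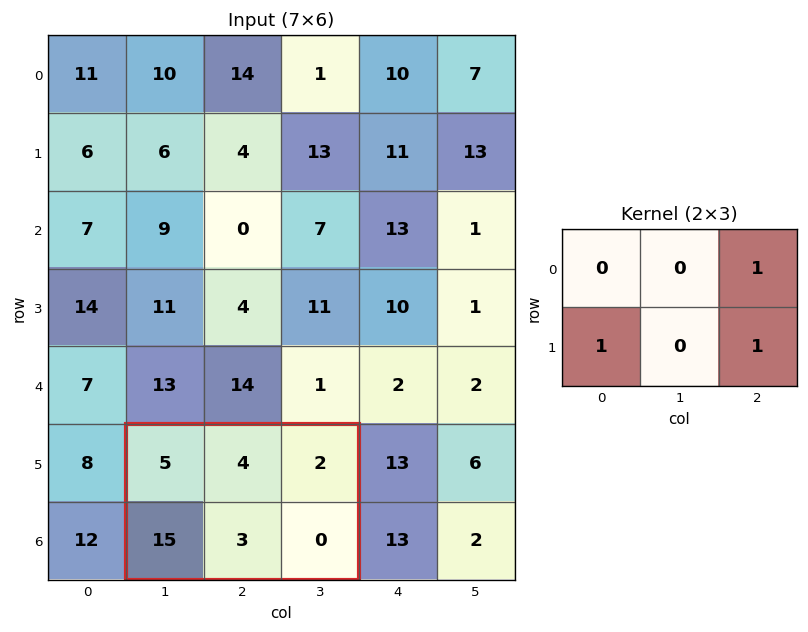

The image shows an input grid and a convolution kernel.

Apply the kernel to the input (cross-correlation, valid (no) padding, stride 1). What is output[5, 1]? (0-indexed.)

17

The receptive field on the input at this output position is [5 4 2 / 15 3 0]. Elementwise product with the kernel and sum: 2·1 + 15·1 + 0·1.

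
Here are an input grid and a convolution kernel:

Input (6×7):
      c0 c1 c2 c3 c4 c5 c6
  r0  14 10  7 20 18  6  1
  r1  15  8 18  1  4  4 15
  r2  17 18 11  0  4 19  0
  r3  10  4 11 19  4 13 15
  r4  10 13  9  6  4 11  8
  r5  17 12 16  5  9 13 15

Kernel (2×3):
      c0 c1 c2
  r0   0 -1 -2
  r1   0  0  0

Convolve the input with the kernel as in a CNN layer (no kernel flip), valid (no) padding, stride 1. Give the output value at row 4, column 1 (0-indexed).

The receptive field on the input at this output position is [13 9 6 / 12 16 5]. Elementwise product with the kernel and sum: 9·-1 + 6·-2.

-21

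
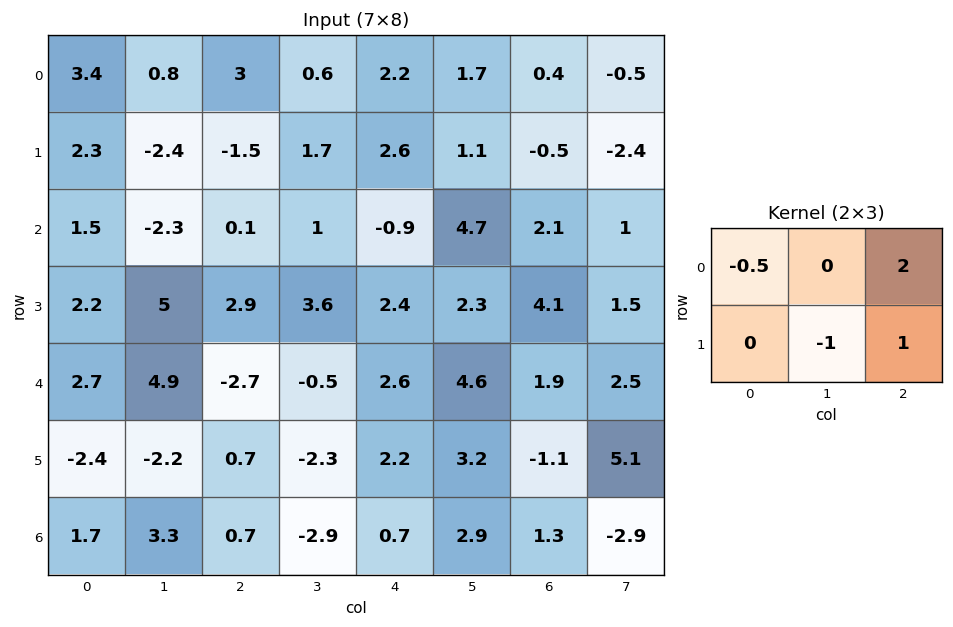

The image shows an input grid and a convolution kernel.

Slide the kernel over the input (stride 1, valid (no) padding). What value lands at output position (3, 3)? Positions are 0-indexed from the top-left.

The receptive field on the input at this output position is [3.6 2.4 2.3 / -0.5 2.6 4.6]. Elementwise product with the kernel and sum: 3.6·-0.5 + 2.3·2 + 2.6·-1 + 4.6·1.

4.8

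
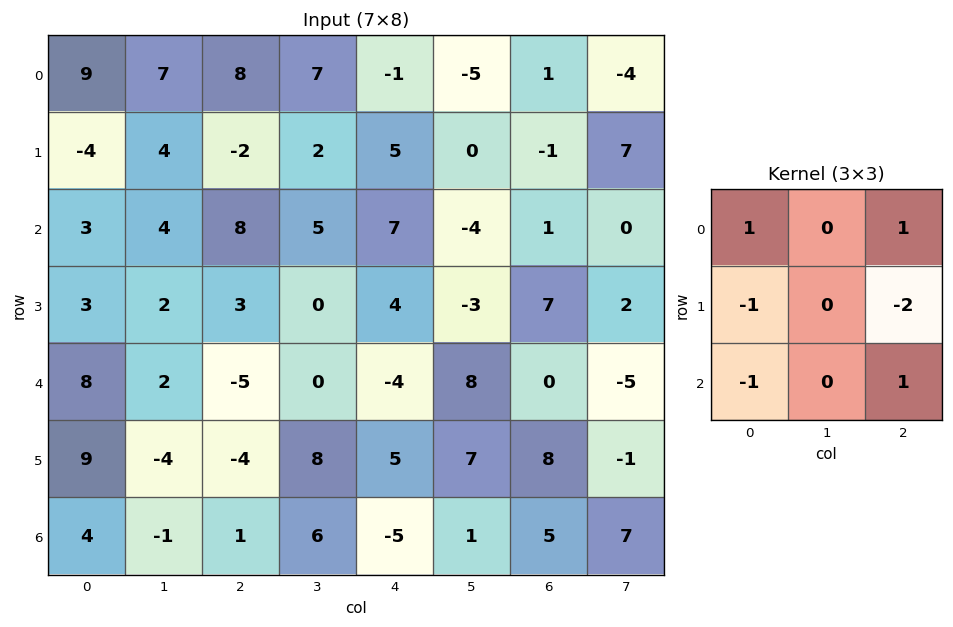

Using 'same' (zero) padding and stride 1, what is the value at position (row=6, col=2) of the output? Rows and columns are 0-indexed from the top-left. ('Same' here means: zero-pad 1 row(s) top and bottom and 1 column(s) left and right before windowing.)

-7

The receptive field on the zero-padded input at this output position is [-4 -4 8 / -1 1 6 / 0 0 0]. Elementwise product with the kernel and sum: -4·1 + 8·1 + -1·-1 + 6·-2 + 0·-1 + 0·1.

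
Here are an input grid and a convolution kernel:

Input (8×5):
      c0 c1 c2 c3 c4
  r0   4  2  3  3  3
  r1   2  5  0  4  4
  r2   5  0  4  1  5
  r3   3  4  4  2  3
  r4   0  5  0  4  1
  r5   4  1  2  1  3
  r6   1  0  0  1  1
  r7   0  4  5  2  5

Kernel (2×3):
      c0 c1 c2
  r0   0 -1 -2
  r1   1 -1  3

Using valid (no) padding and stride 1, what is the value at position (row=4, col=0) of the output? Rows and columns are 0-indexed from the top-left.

The receptive field on the input at this output position is [0 5 0 / 4 1 2]. Elementwise product with the kernel and sum: 5·-1 + 0·-2 + 4·1 + 1·-1 + 2·3.

4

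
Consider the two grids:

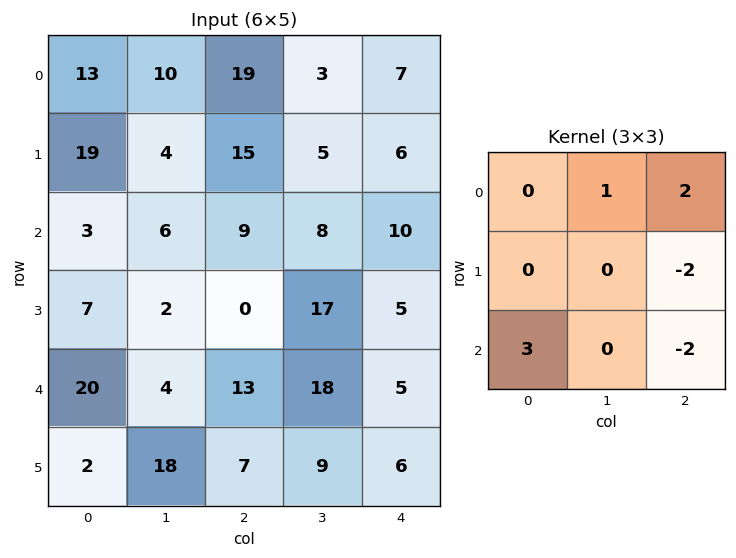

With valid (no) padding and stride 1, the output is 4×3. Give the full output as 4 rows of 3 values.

Output[0,0]: The receptive field on the input at this output position is [13 10 19 / 19 4 15 / 3 6 9]. Elementwise product with the kernel and sum: 10·1 + 19·2 + 15·-2 + 3·3 + 9·-2.
Output[0,1]: The receptive field on the input at this output position is [10 19 3 / 4 15 5 / 6 9 8]. Elementwise product with the kernel and sum: 19·1 + 3·2 + 5·-2 + 6·3 + 8·-2.

9 17 12
37 -19 -13
58 -33 47
-32 34 26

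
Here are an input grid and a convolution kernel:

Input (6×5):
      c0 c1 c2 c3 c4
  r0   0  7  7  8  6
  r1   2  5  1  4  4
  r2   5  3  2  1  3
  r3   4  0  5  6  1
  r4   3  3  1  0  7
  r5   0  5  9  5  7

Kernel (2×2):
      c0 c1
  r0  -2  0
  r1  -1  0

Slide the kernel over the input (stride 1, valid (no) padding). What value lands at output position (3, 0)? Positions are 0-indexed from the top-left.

-11

The receptive field on the input at this output position is [4 0 / 3 3]. Elementwise product with the kernel and sum: 4·-2 + 3·-1.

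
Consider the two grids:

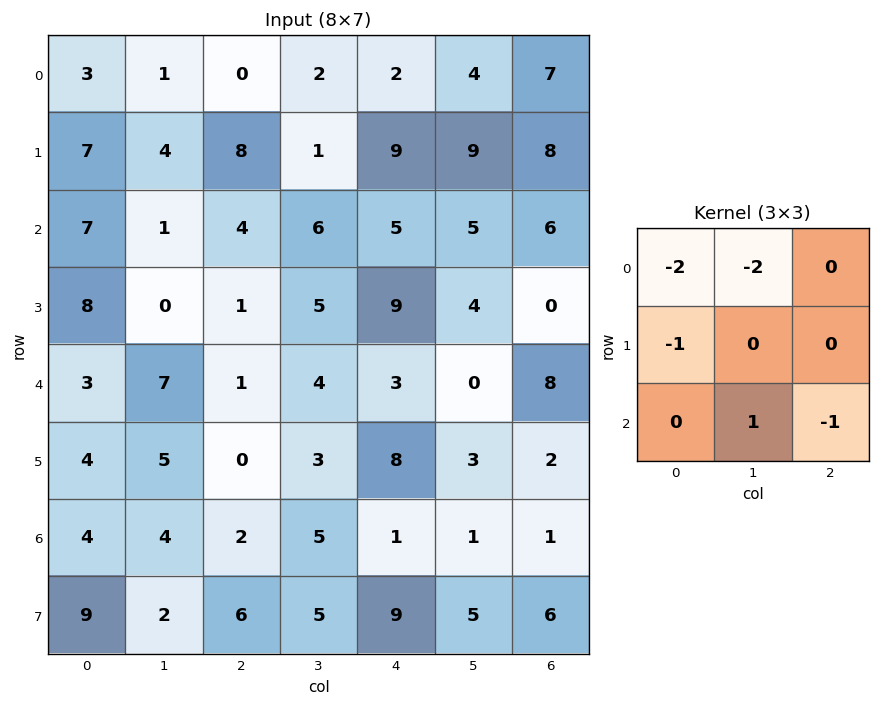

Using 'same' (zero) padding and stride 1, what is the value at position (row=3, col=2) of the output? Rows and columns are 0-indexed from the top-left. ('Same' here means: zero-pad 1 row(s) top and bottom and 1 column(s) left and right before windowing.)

-13

The receptive field on the zero-padded input at this output position is [1 4 6 / 0 1 5 / 7 1 4]. Elementwise product with the kernel and sum: 1·-2 + 4·-2 + 0·-1 + 1·1 + 4·-1.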